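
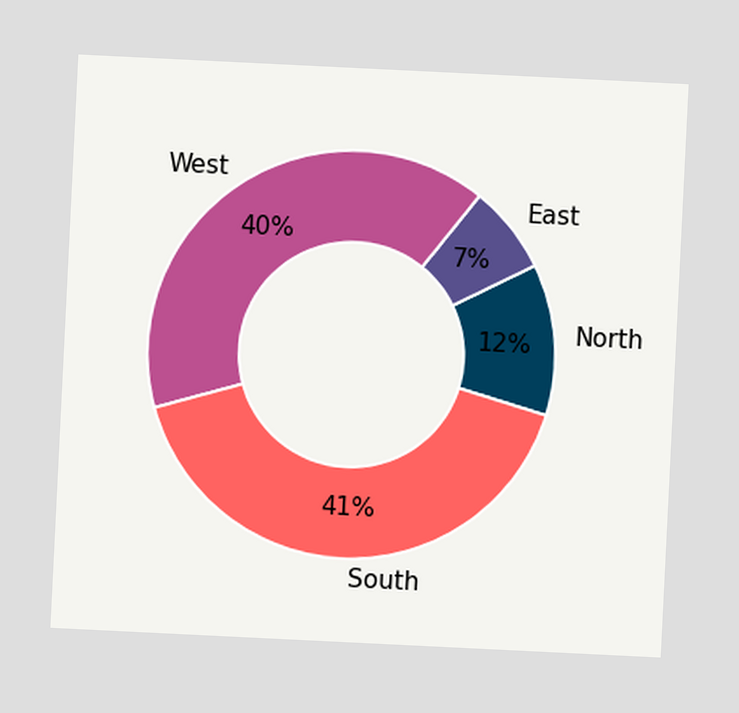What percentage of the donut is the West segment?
The chart is tilted about 3° clockwise. The West segment takes up 40% of the ring.

40%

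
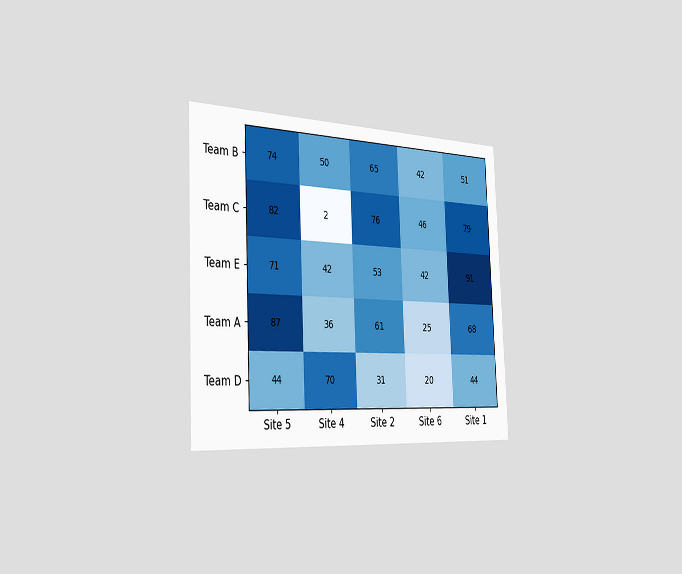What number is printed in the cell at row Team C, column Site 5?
The chart is tilted about 2° counter-clockwise and viewed slightly from the left. The (Team C, Site 5) cell reads 82.

82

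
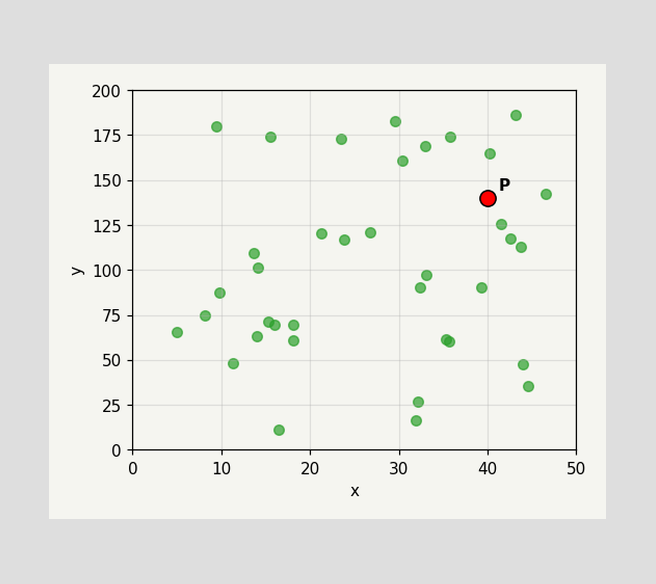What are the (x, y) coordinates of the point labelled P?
(40, 140)

Following the gridlines from P to each axis, P sits at (40, 140).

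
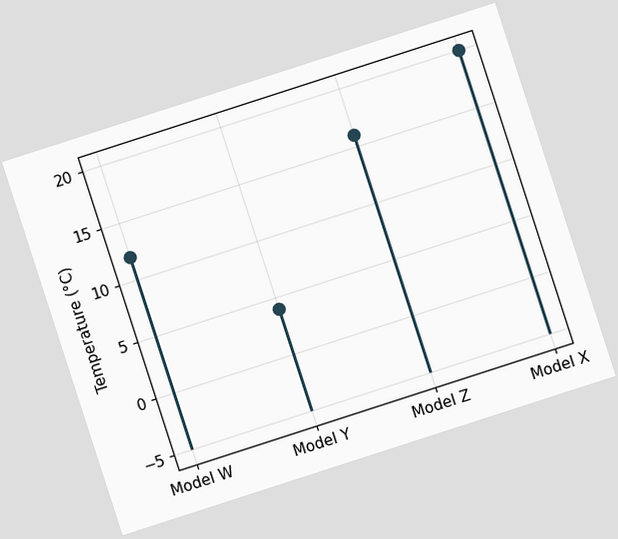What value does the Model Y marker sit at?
The chart is tilted about 18° counter-clockwise. The Model Y marker sits at 4°C.

4°C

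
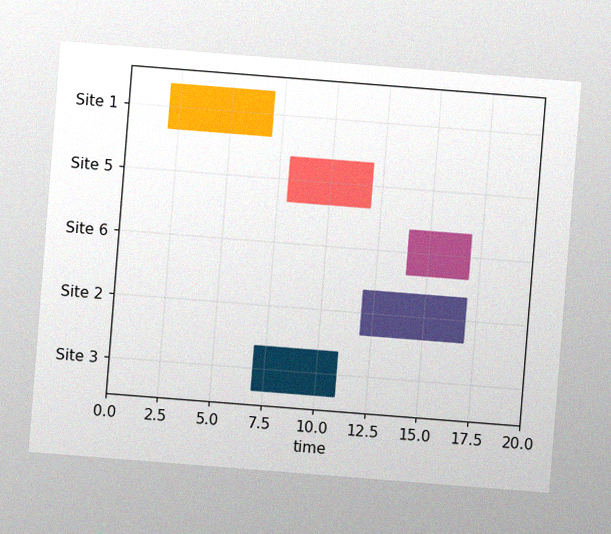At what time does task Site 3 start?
7

The chart is tilted about 5° clockwise, with some photo noise. The Site 3 bar begins at t=7.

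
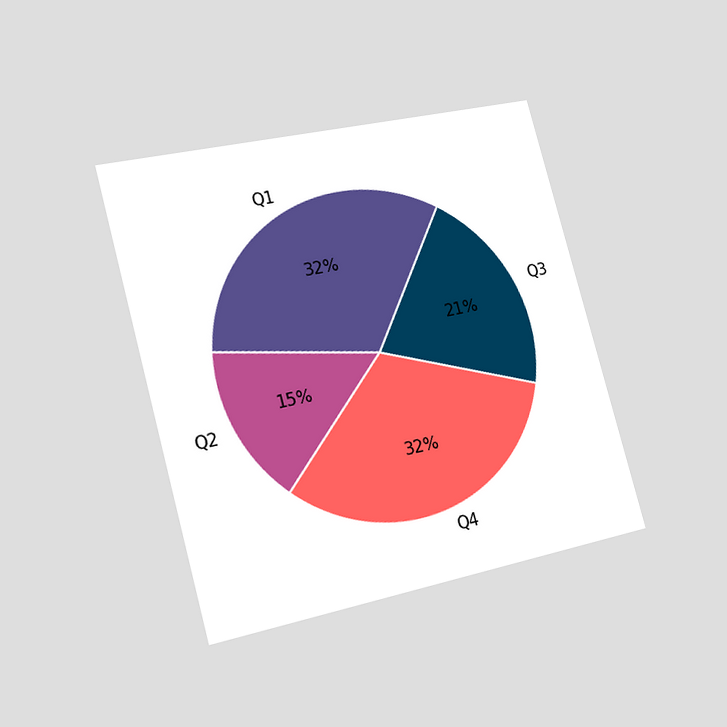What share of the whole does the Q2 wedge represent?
15%

The chart is tilted about 15° counter-clockwise and viewed slightly from the left. The Q2 slice takes up 15% of the pie.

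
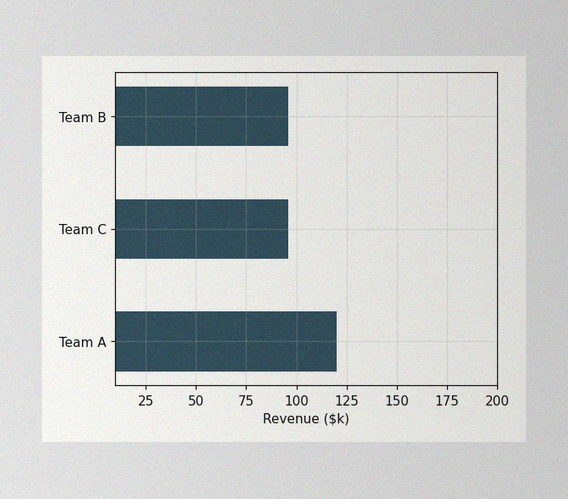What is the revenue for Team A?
The image has some photo noise and uneven lighting. Reading along the chart's x-axis, the Team A bar reaches $120k.

$120k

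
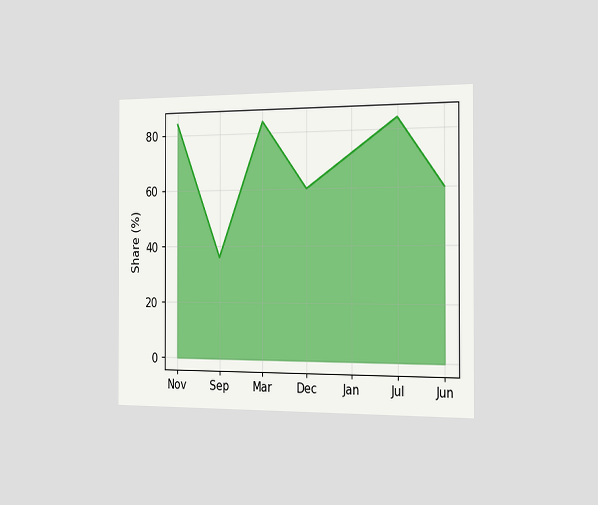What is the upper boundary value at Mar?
The chart is viewed slightly from the right. At Mar the upper boundary is at 84%.

84%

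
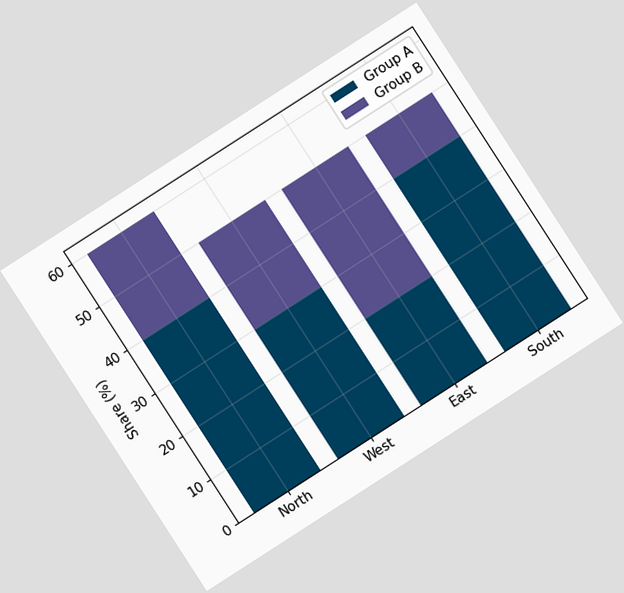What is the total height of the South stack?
The chart is tilted about 33° counter-clockwise. The South stack's top reaches 50% on the y-axis.

50%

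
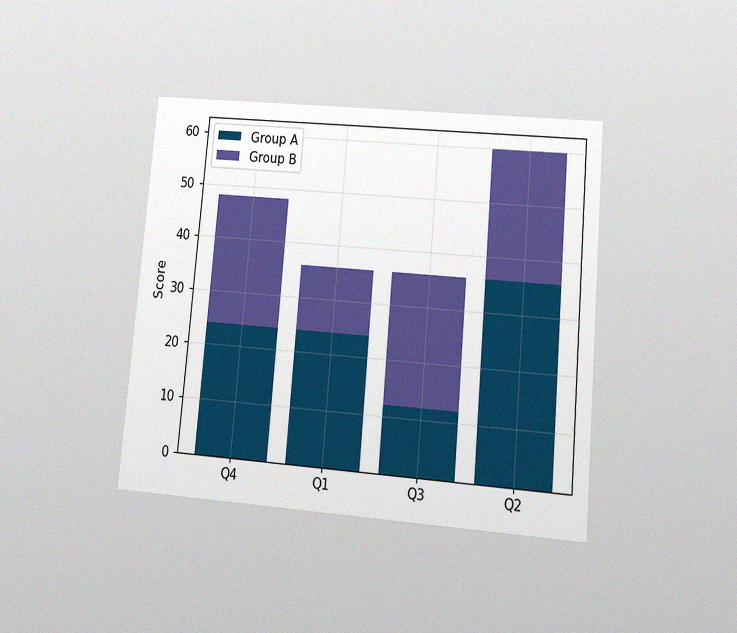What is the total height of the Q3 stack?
36

The chart is tilted about 5° clockwise and viewed at a slight angle, with some photo noise. The Q3 stack's top reaches 36 on the y-axis.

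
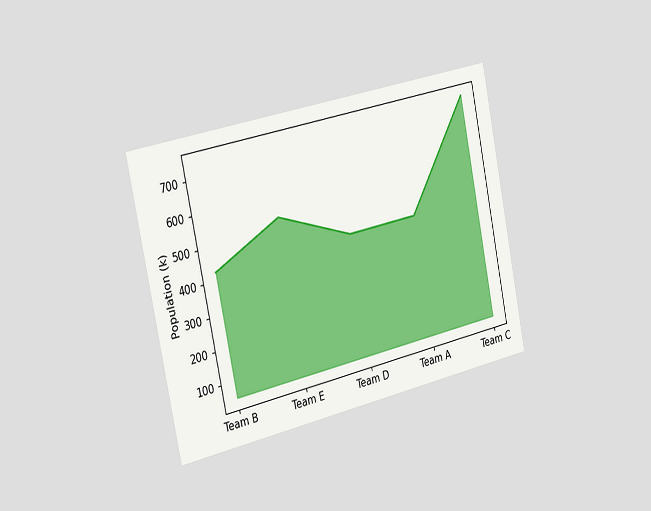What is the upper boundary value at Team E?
The chart is tilted about 12° counter-clockwise and viewed slightly from the left. At Team E the upper boundary is at 530k.

530k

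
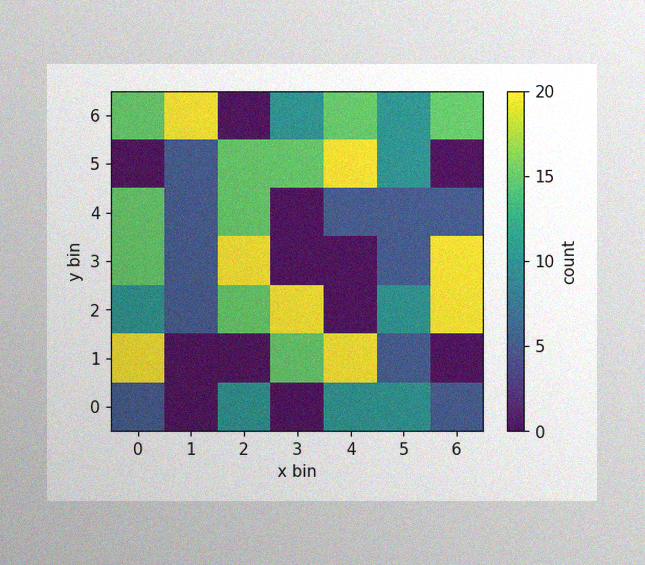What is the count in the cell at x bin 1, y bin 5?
5

The image has some photo noise and uneven lighting. Matching the cell (1, 5) against the colorbar gives 5.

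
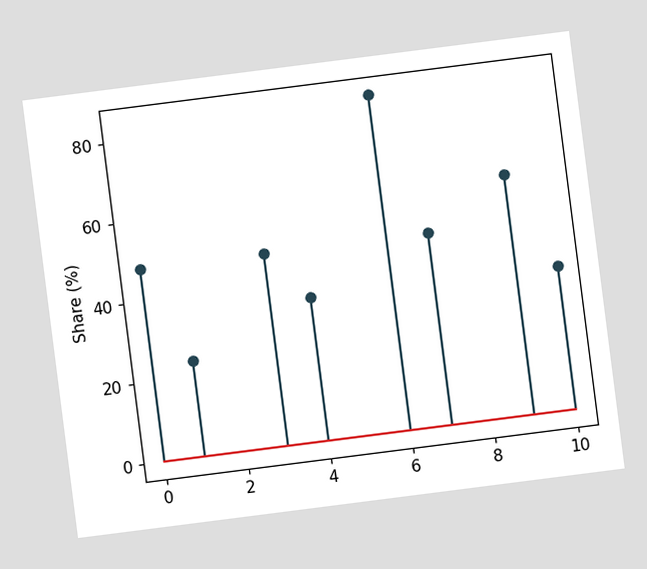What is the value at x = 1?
24%

The chart is tilted about 7° counter-clockwise. The stem at x=1 reaches 24%.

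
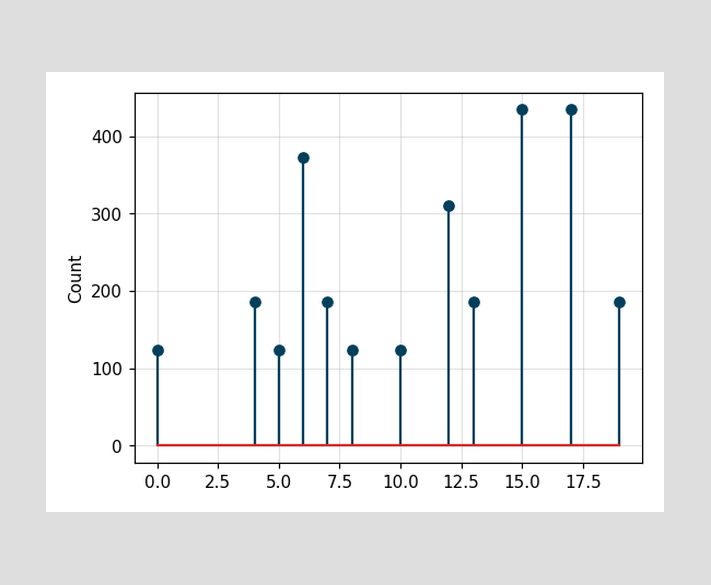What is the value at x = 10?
124

The stem at x=10 reaches 124.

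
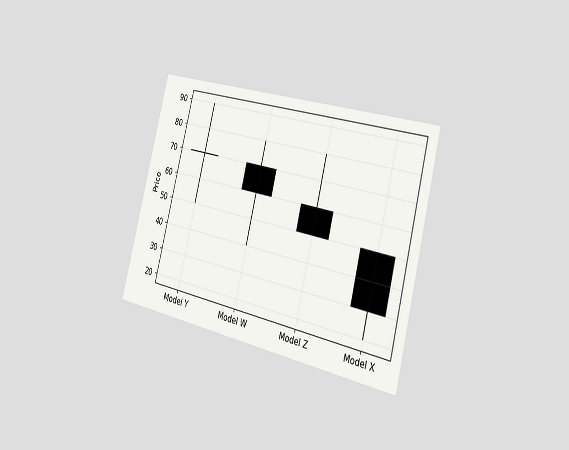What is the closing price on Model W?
60

The chart is tilted about 14° clockwise and viewed slightly from the right. The Model W candle closes at 60.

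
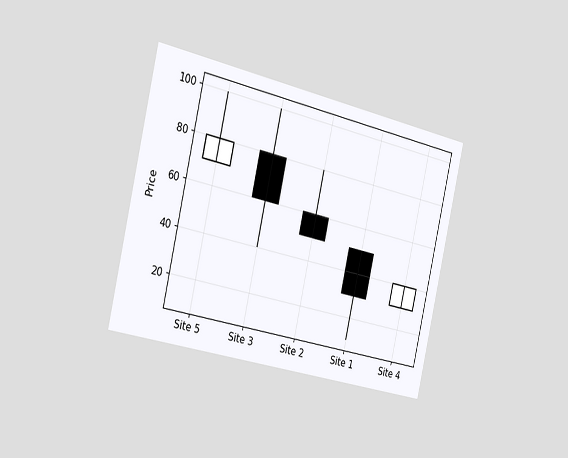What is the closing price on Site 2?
50

The chart is tilted about 13° clockwise and viewed slightly from the left. The Site 2 candle closes at 50.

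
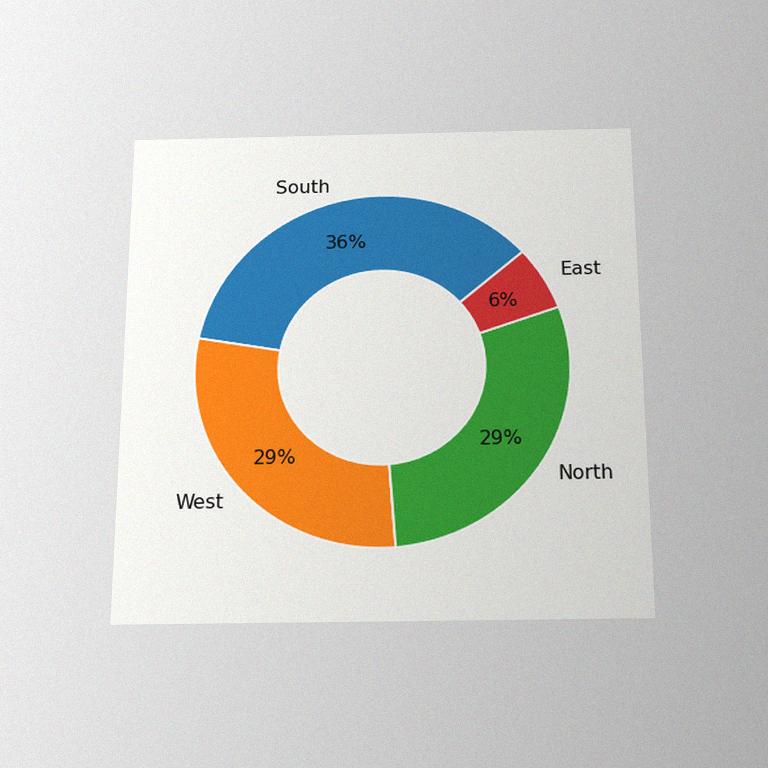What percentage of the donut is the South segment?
36%

The chart is viewed slightly from below, with some photo noise. The South segment takes up 36% of the ring.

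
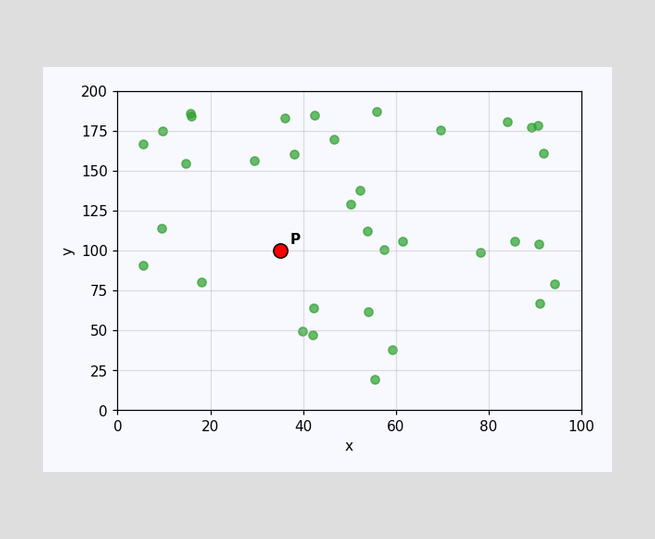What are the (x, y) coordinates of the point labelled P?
(35, 100)

Following the gridlines from P to each axis, P sits at (35, 100).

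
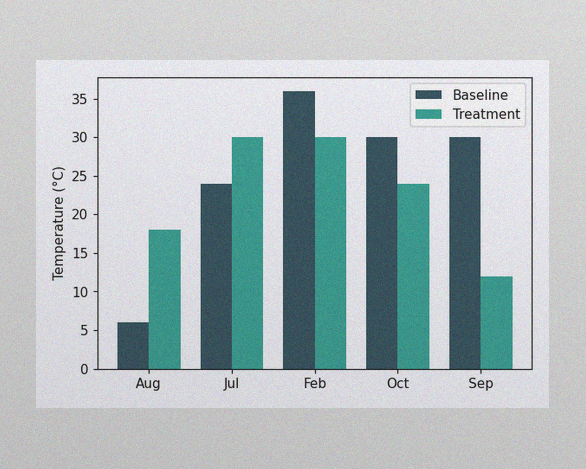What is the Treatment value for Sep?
12°C

The image has some photo noise and uneven lighting. The Treatment bar at Sep reaches 12°C on the y-axis.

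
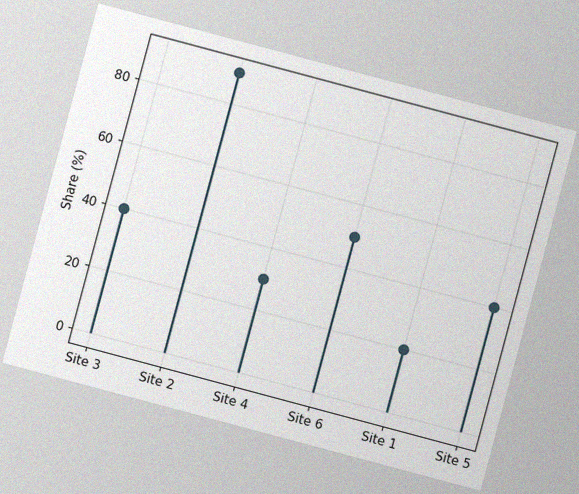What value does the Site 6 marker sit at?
50%

The chart is tilted about 15° clockwise, with some photo noise. The Site 6 marker sits at 50%.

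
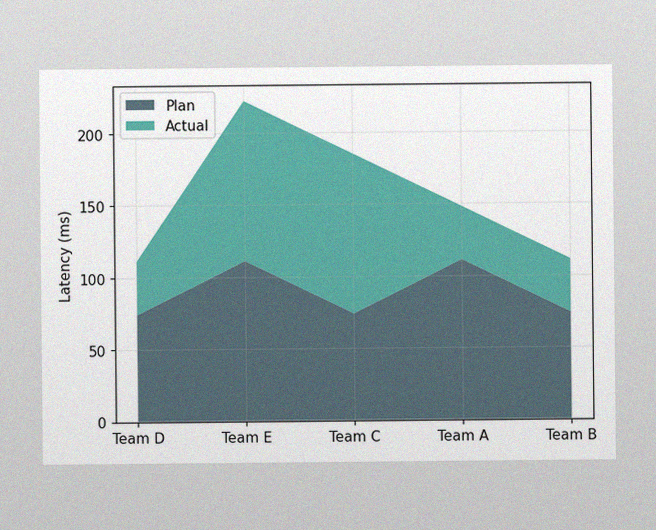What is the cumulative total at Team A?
The image has some photo noise and uneven lighting. The stacked total at Team A reaches 148ms.

148ms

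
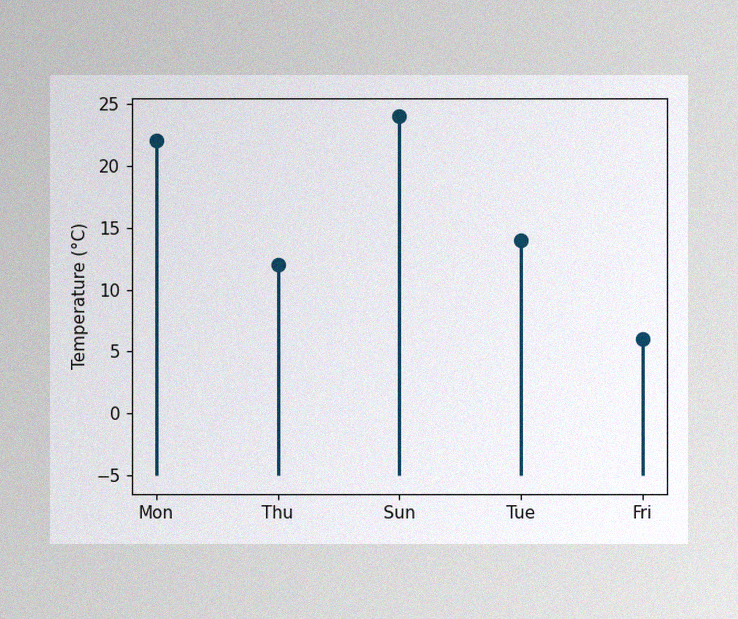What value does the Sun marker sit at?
The image has some photo noise and uneven lighting. The Sun marker sits at 24°C.

24°C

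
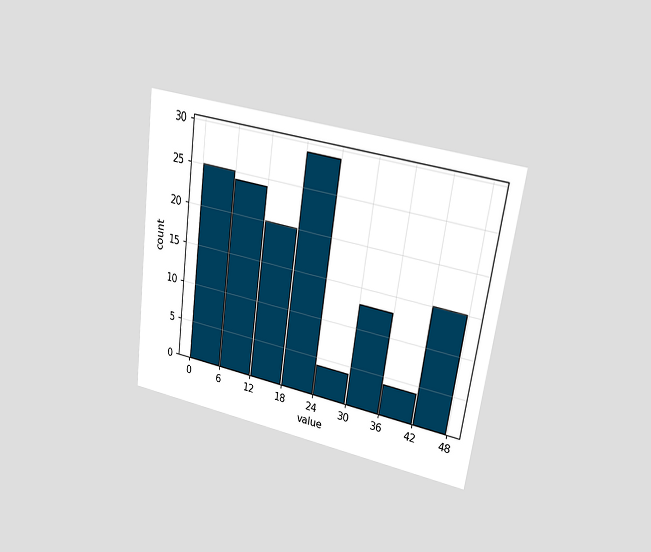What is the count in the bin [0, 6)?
The chart is tilted about 8° clockwise and viewed at a slight angle. The [0, 6) bin has height 25.

25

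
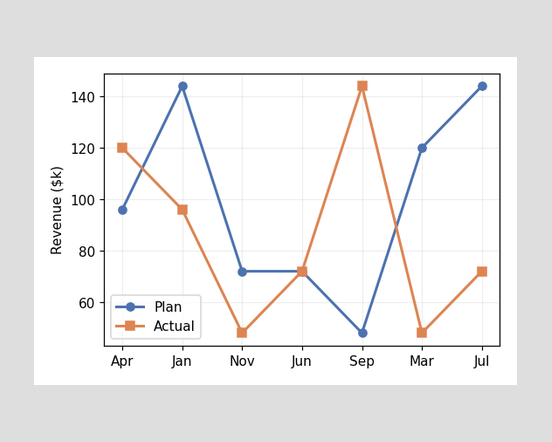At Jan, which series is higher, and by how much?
At Jan, Plan sits above the other line by $48k.

Plan, by $48k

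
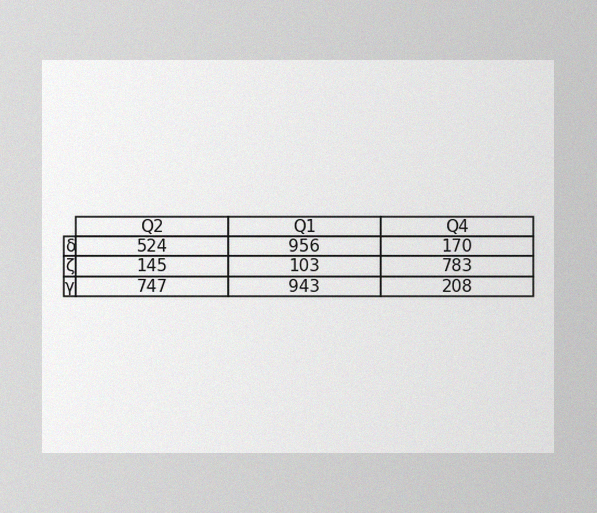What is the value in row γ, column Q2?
The image has some photo noise and uneven lighting. The (γ, Q2) cell reads 747.

747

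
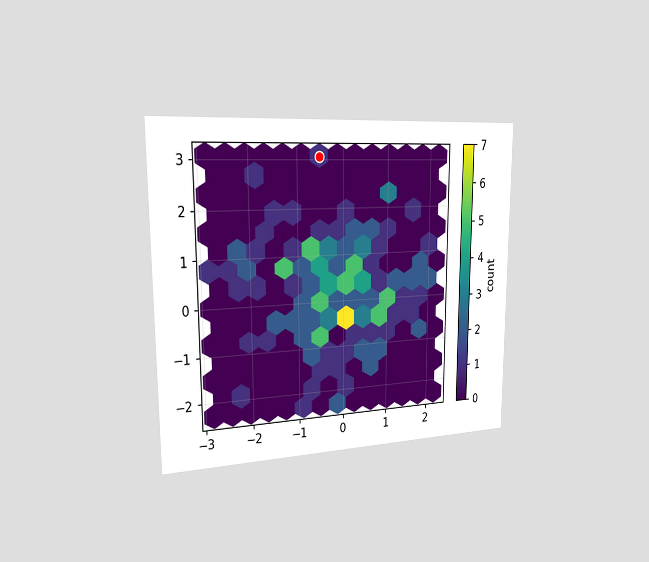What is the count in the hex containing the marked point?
The chart is viewed slightly from the left. The marked hex reads 1 on the colorbar.

1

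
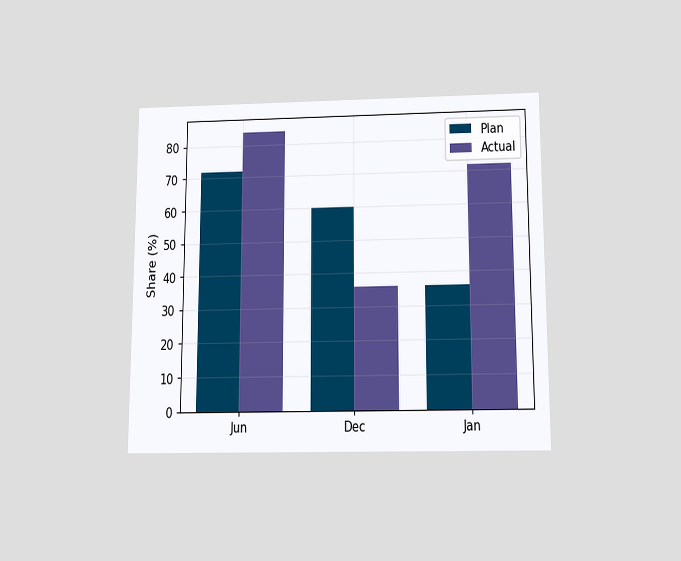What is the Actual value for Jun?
84%

The chart is viewed slightly from below. The Actual bar at Jun reaches 84% on the y-axis.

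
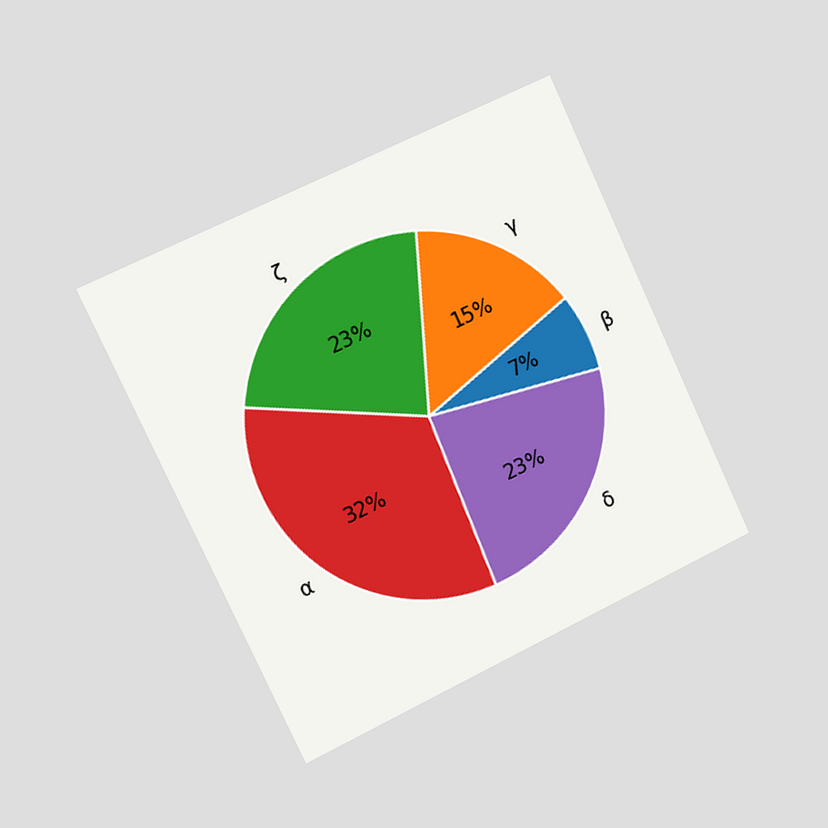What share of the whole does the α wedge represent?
The chart is tilted about 25° counter-clockwise and viewed slightly from the left. The α slice takes up 32% of the pie.

32%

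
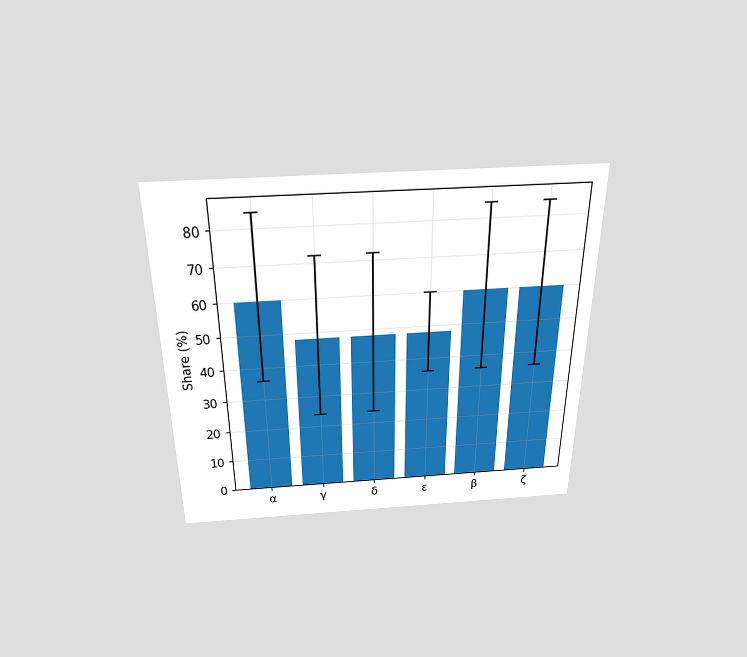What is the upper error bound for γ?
72%

The chart is viewed slightly from above. The γ bar's upper whisker reaches 72%.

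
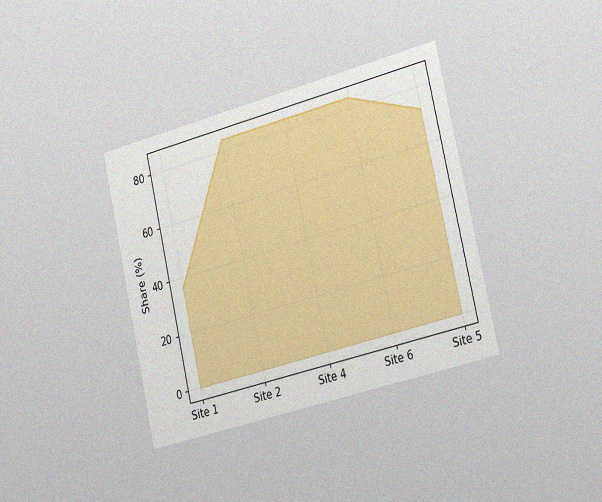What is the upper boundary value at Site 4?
The chart is tilted about 13° counter-clockwise and viewed slightly from the right, with some photo noise. At Site 4 the upper boundary is at 84%.

84%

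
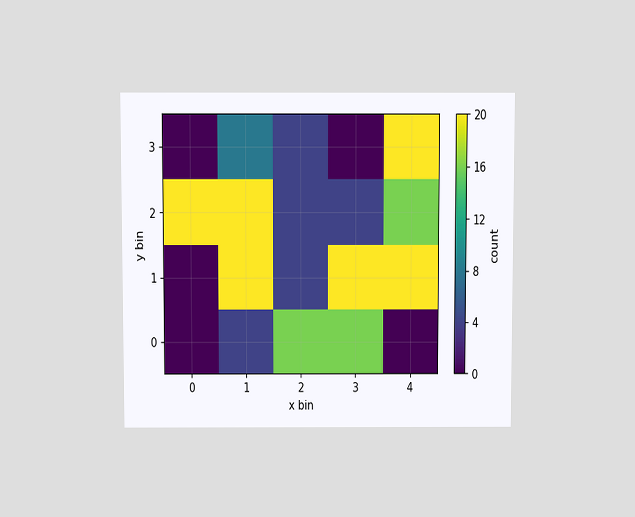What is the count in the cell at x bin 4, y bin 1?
The chart is viewed slightly from above. Matching the cell (4, 1) against the colorbar gives 20.

20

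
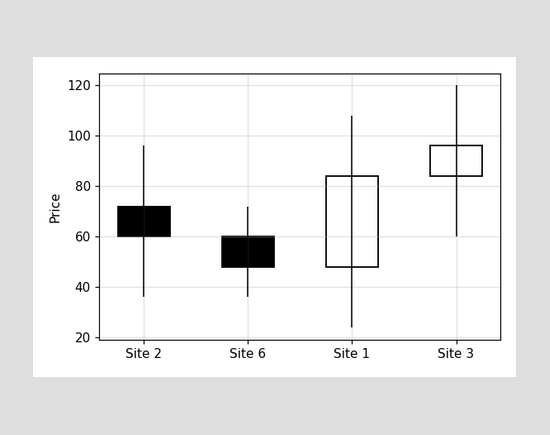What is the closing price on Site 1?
84

The Site 1 candle closes at 84.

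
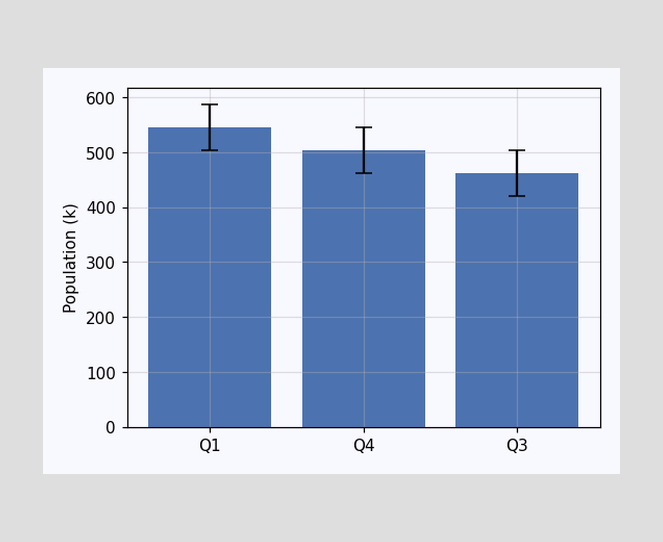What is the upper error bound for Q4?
The Q4 bar's upper whisker reaches 546k.

546k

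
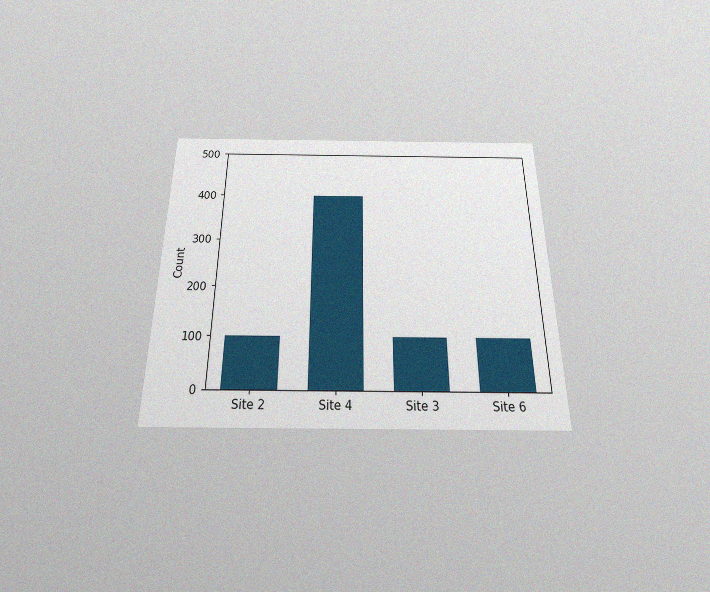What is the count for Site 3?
100

The chart is viewed slightly from below, with some photo noise. Reading along the chart's y-axis, the Site 3 bar reaches 100.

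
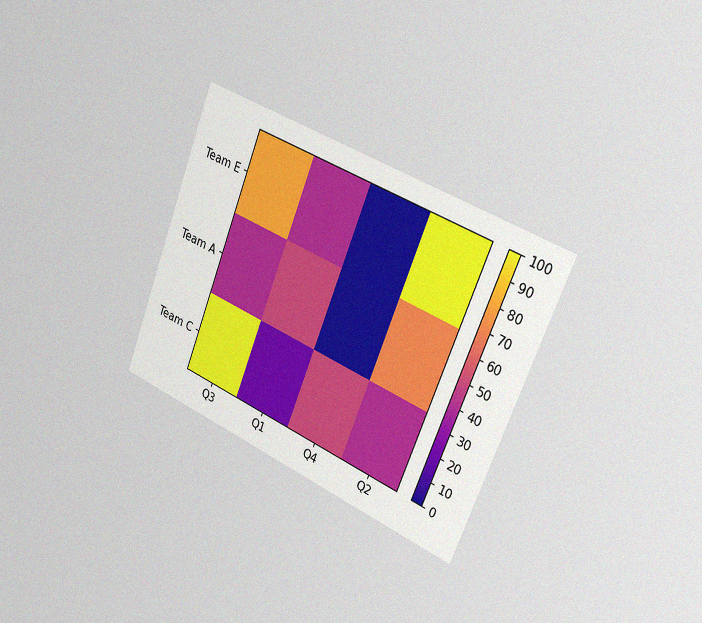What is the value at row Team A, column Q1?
The chart is tilted about 22° clockwise and viewed slightly from the right, with some photo noise. Matching cell (Team A, Q1) against the colorbar gives 50.

50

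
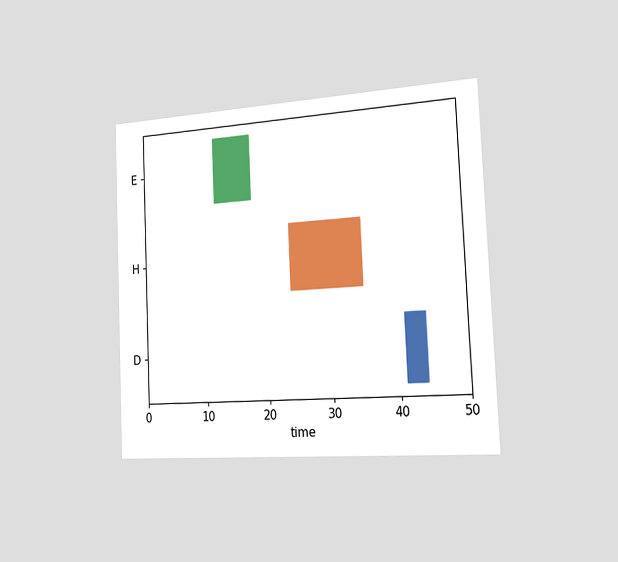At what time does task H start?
24

The chart is tilted about 3° counter-clockwise and viewed slightly from the right. The H bar begins at t=24.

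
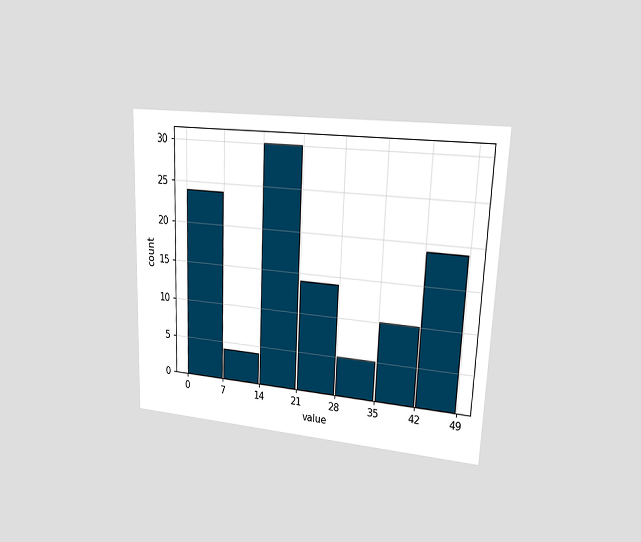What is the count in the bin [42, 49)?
The chart is tilted about 2° clockwise and viewed at a slight angle. The [42, 49) bin has height 19.

19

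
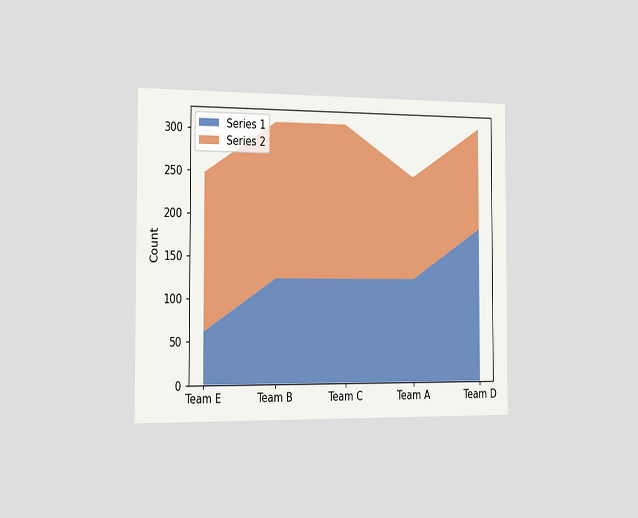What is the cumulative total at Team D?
310

The chart is viewed slightly from the left. The stacked total at Team D reaches 310.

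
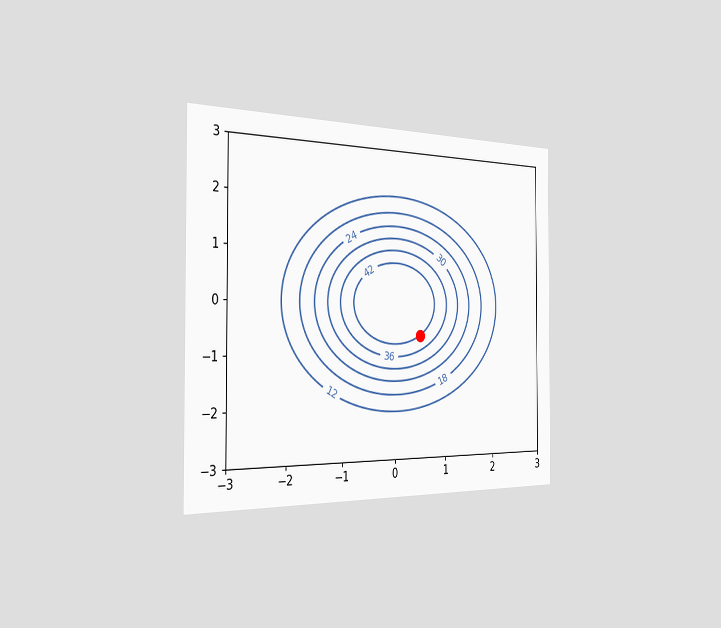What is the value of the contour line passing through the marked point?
The chart is viewed slightly from the left. The marked point sits on the contour labelled 42.

42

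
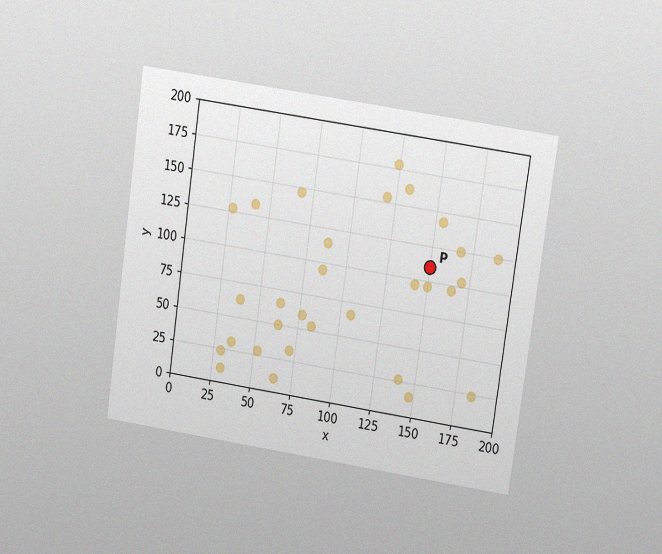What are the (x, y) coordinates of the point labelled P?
(150, 110)

The chart is tilted about 8° clockwise and viewed at a slight angle, with some photo noise. Following the gridlines from P to each axis, P sits at (150, 110).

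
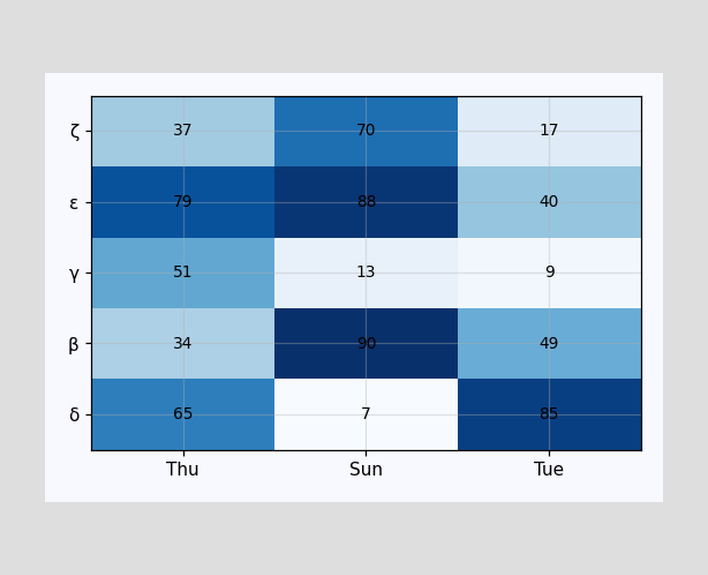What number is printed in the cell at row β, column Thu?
34

The (β, Thu) cell reads 34.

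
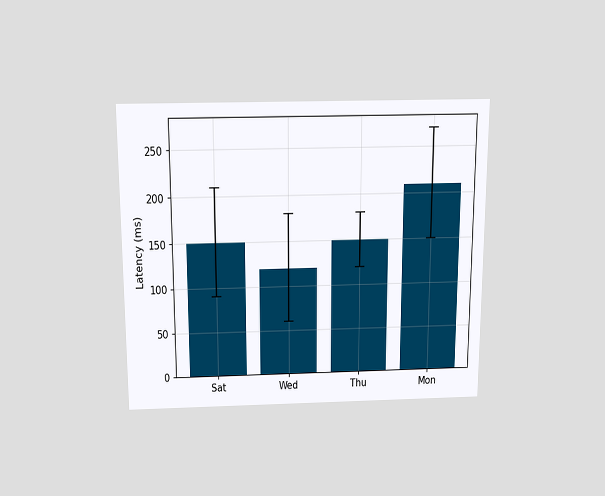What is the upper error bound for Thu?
180ms

The chart is viewed slightly from above. The Thu bar's upper whisker reaches 180ms.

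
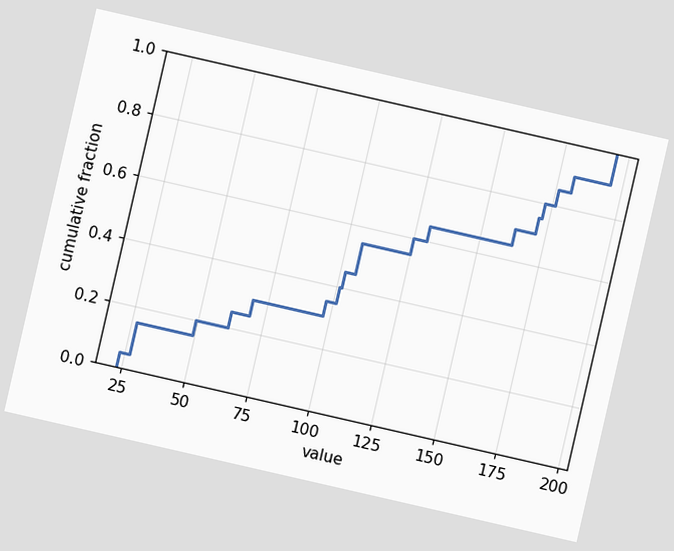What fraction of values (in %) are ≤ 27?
15%

The chart is tilted about 13° clockwise. At x=27 the ECDF step is at 15%.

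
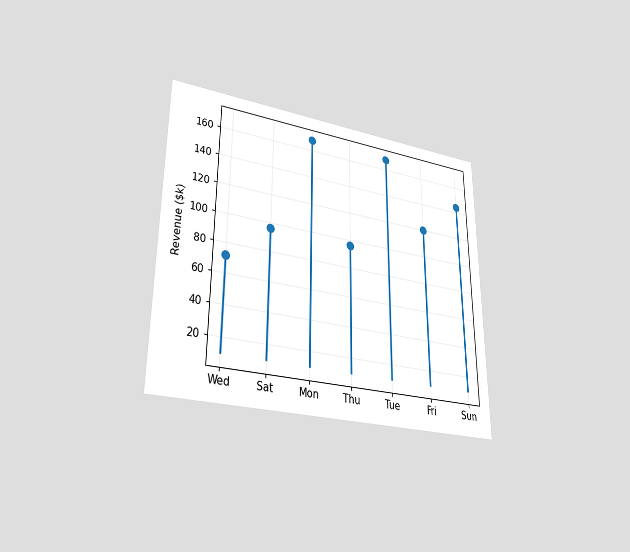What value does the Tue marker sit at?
$168k

The chart is viewed at a slight angle. The Tue marker sits at $168k.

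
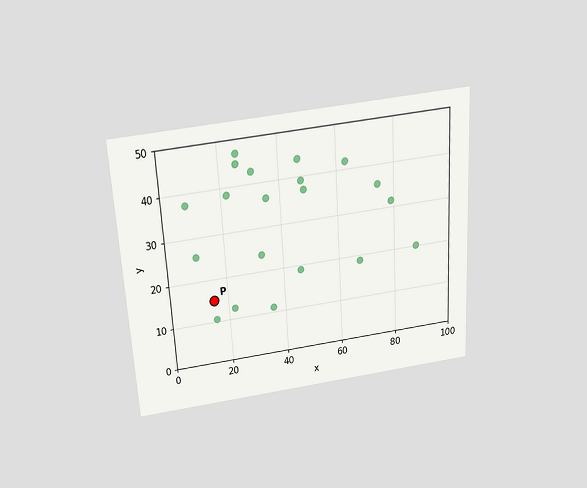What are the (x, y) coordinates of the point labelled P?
The chart is tilted about 3° counter-clockwise and viewed slightly from above. Following the gridlines from P to each axis, P sits at (15, 15).

(15, 15)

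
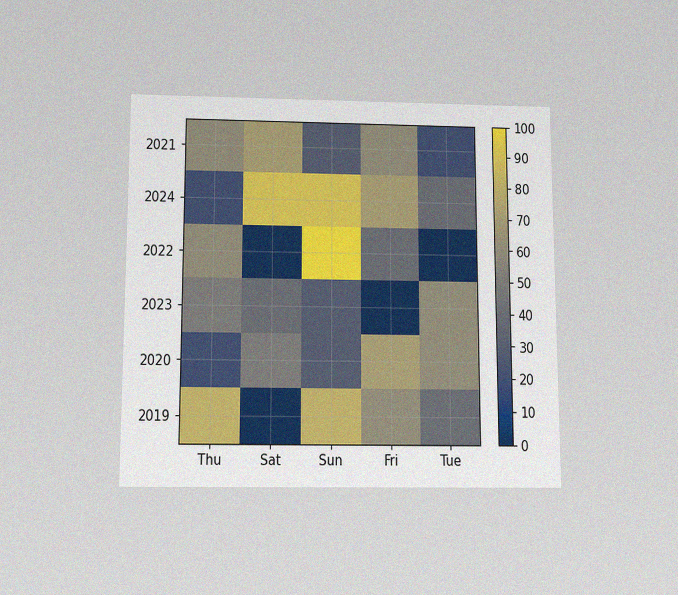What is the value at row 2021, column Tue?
The chart is viewed slightly from below, with some photo noise. Matching cell (2021, Tue) against the colorbar gives 20.

20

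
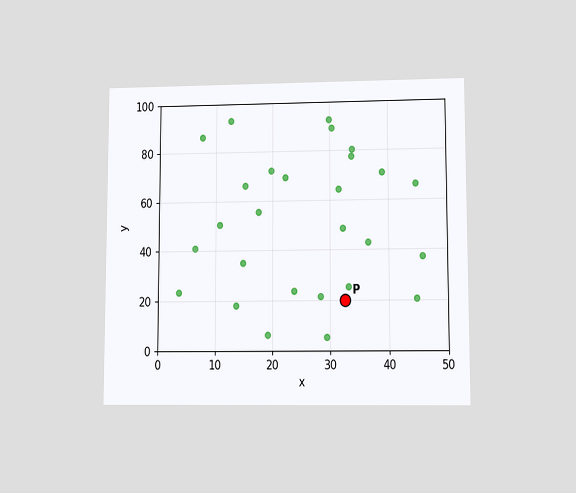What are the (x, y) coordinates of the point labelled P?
(32.5, 20)

The chart is viewed at a slight angle. Following the gridlines from P to each axis, P sits at (32.5, 20).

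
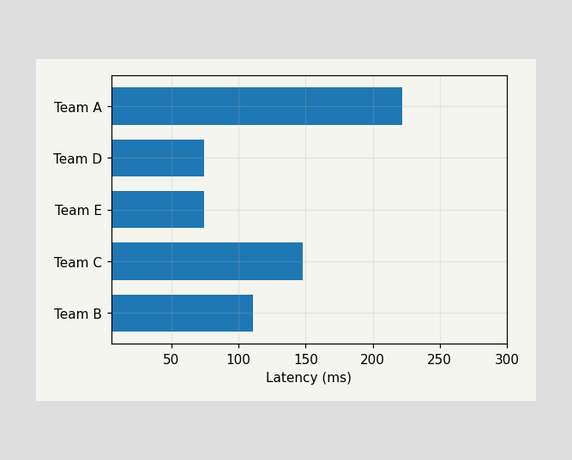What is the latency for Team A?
222ms

Reading along the chart's x-axis, the Team A bar reaches 222ms.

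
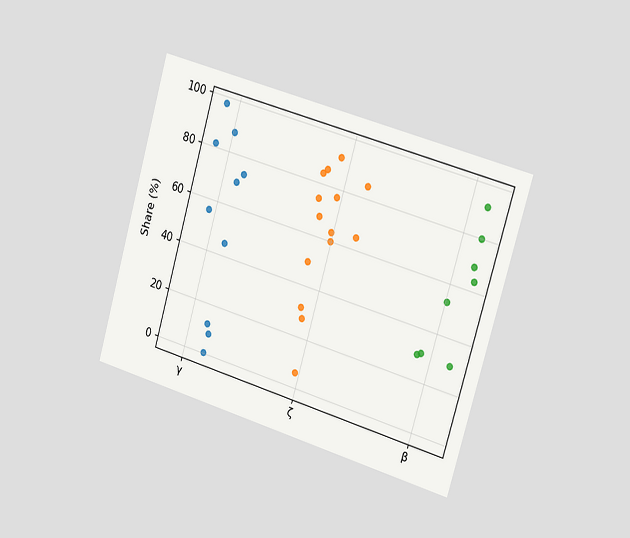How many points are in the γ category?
The chart is tilted about 16° clockwise and viewed slightly from the right. Counting the markers in the γ column gives 10.

10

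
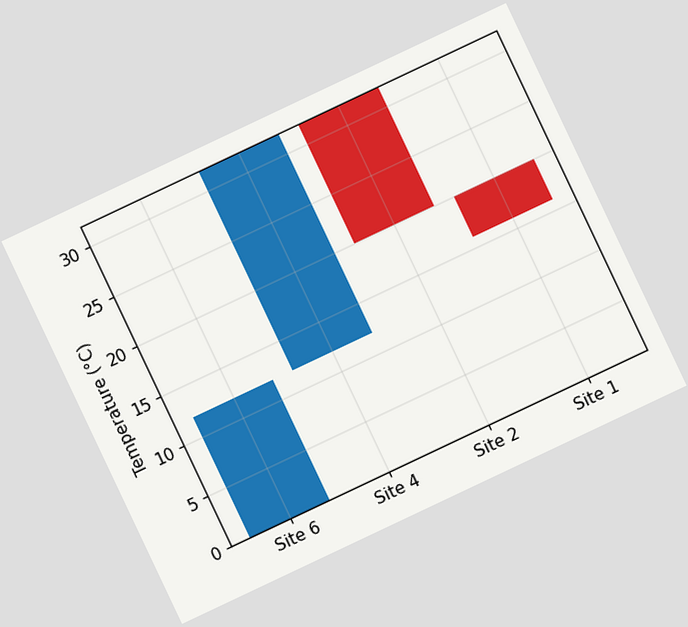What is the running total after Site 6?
12°C

The chart is tilted about 25° counter-clockwise. After Site 6 the running total reaches 12°C.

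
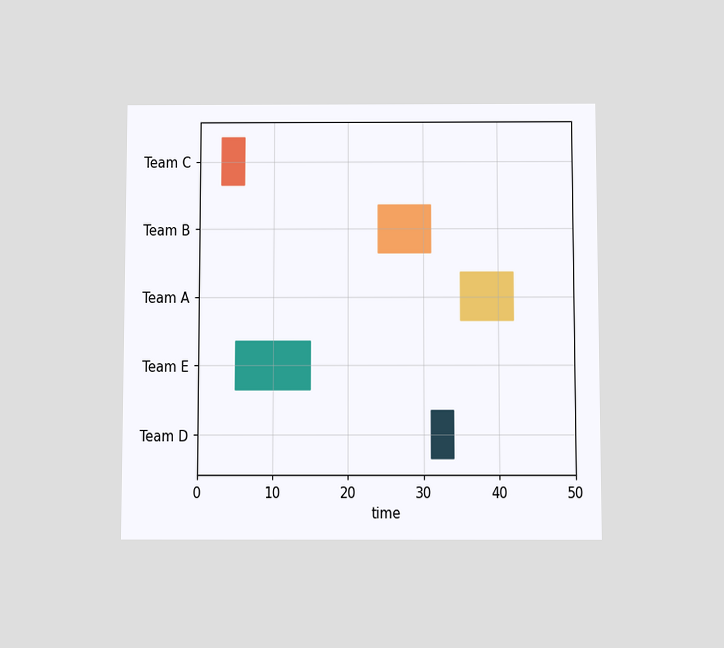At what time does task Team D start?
The chart is viewed slightly from below. The Team D bar begins at t=31.

31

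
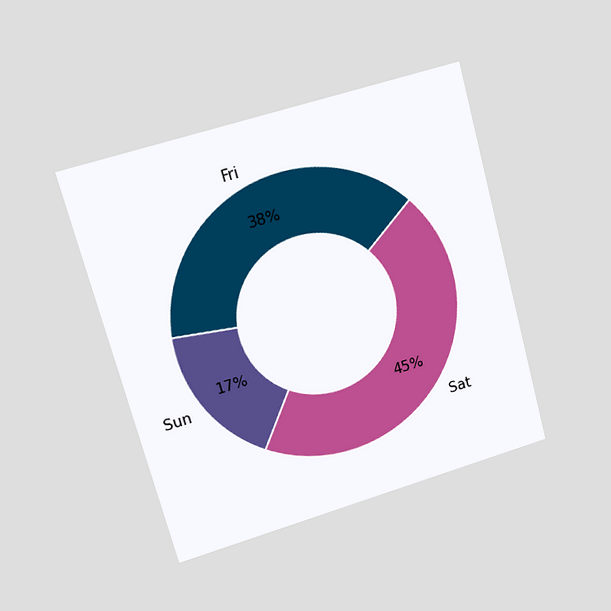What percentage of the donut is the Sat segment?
The chart is tilted about 15° counter-clockwise and viewed at a slight angle. The Sat segment takes up 45% of the ring.

45%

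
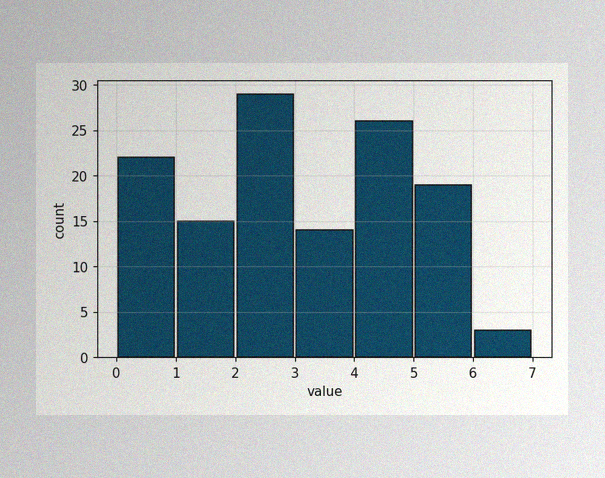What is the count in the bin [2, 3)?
The image has some photo noise and uneven lighting. The [2, 3) bin has height 29.

29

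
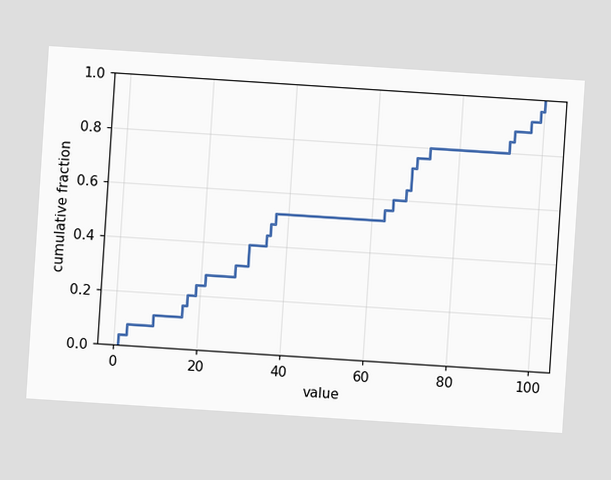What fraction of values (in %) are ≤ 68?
The chart is tilted about 4° clockwise. At x=68 the ECDF step is at 64%.

64%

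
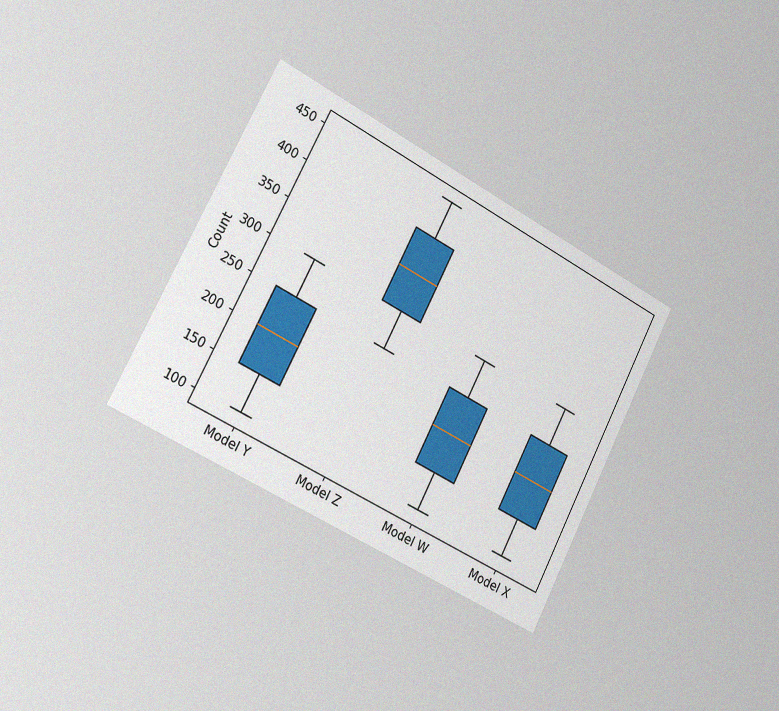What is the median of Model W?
200

The chart is tilted about 27° clockwise and viewed slightly from the left, with some photo noise. The median line in the Model W box sits at 200.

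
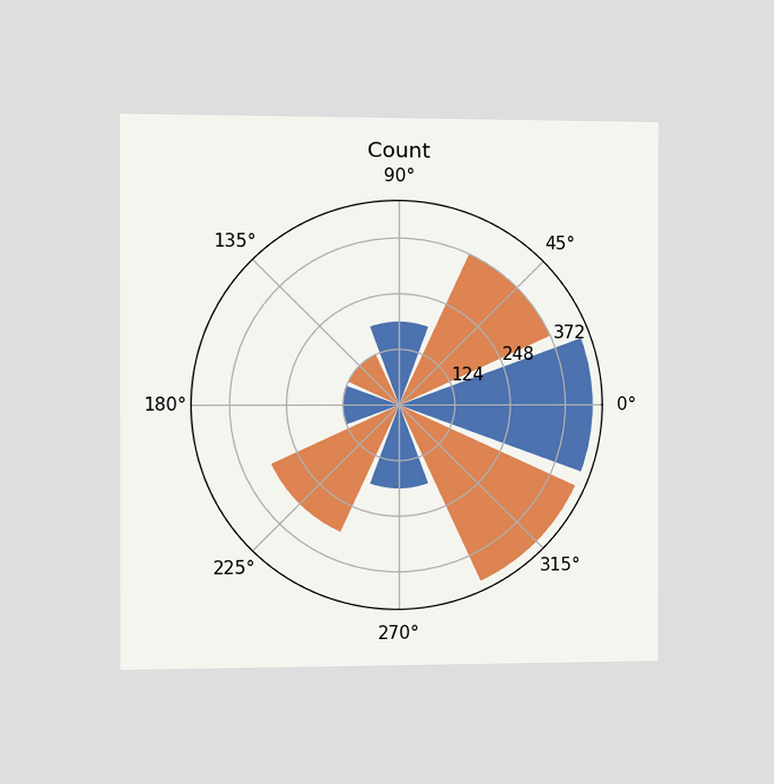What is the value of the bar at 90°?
186

The chart is viewed slightly from the left. The bar at 90° reaches 186 on the radial axis.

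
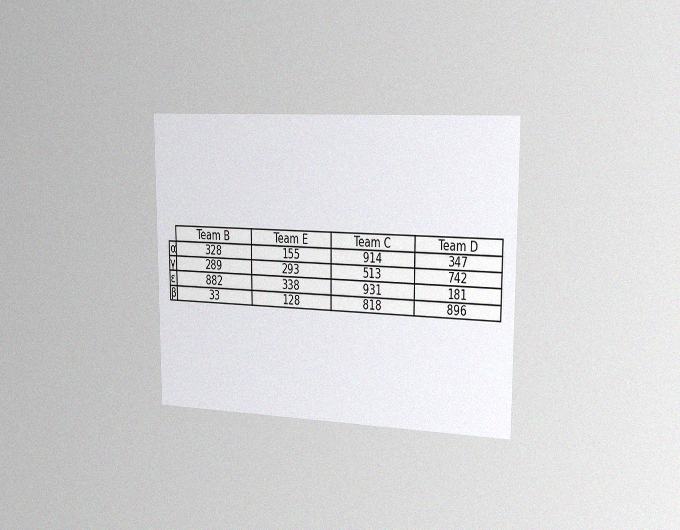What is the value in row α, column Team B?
328

The chart is viewed slightly from the right, with some photo noise. The (α, Team B) cell reads 328.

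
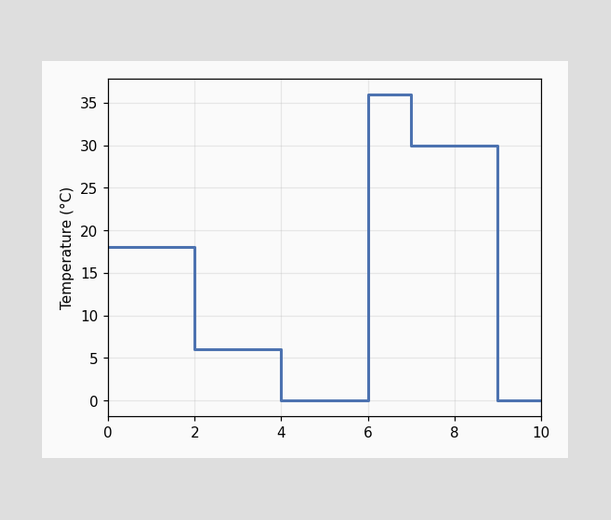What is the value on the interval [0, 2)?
On [0, 2) the step sits at 18°C.

18°C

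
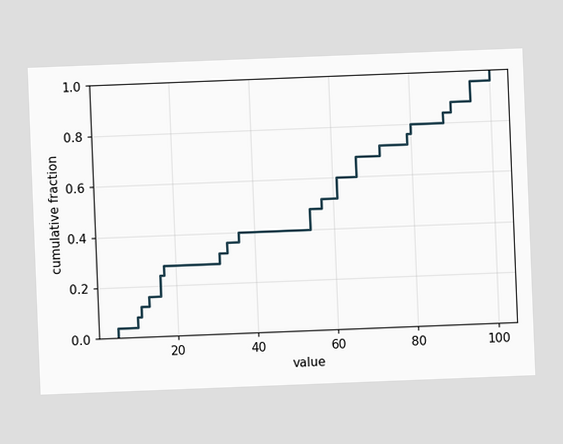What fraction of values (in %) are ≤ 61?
The chart is tilted about 2° counter-clockwise. At x=61 the ECDF step is at 60%.

60%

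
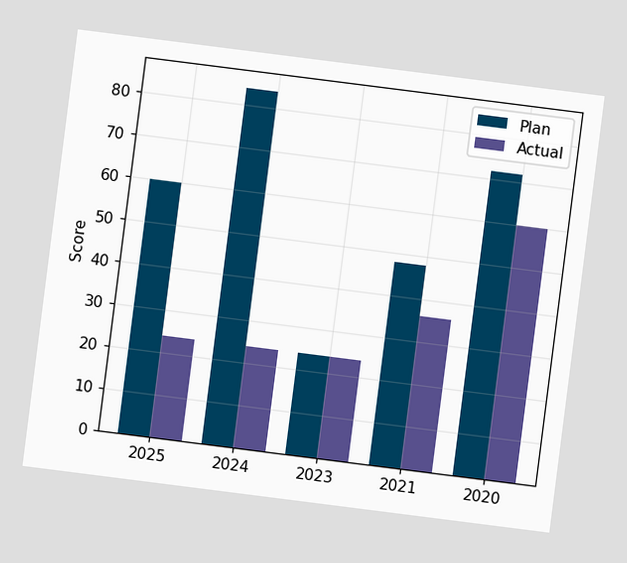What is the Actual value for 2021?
The chart is tilted about 7° clockwise. The Actual bar at 2021 reaches 36 on the y-axis.

36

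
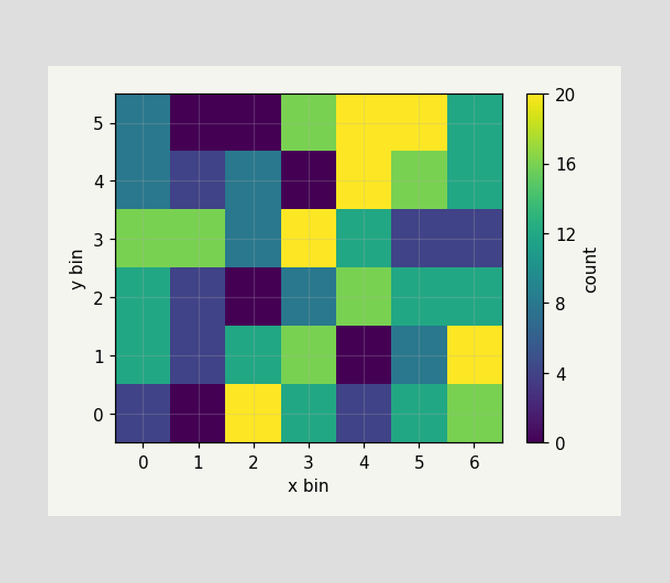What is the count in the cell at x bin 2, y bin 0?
20

Matching the cell (2, 0) against the colorbar gives 20.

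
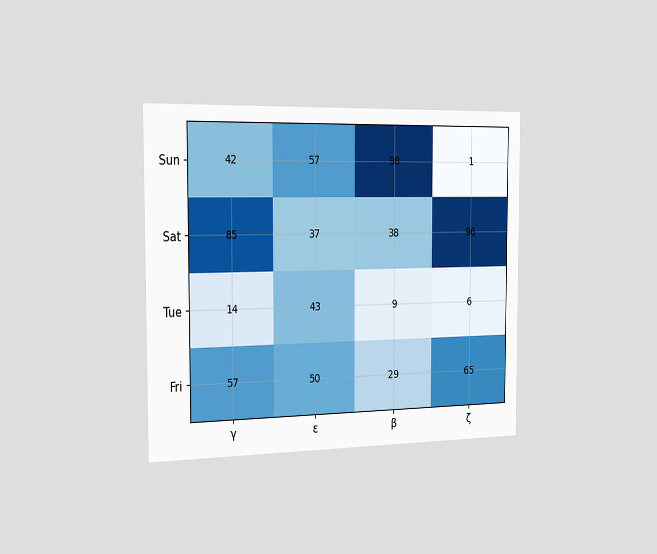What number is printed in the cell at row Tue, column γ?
14

The chart is viewed slightly from the left. The (Tue, γ) cell reads 14.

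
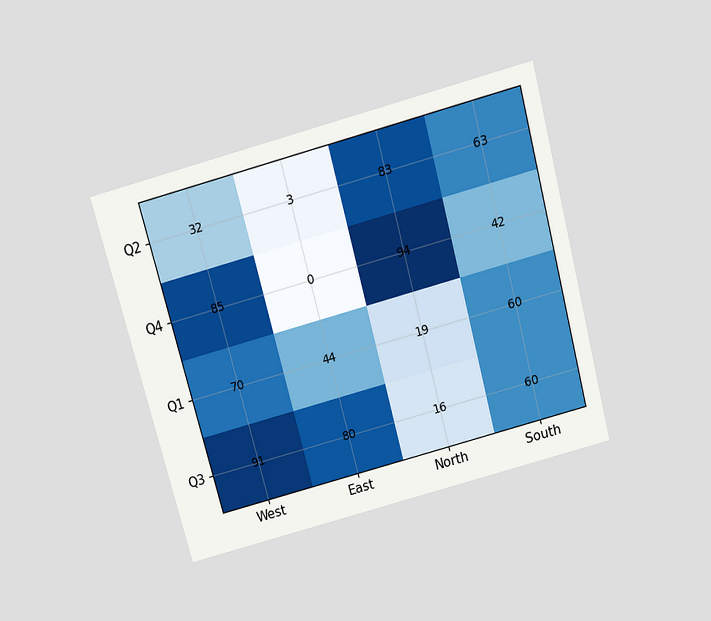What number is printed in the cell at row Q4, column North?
94

The chart is tilted about 15° counter-clockwise and viewed slightly from above. The (Q4, North) cell reads 94.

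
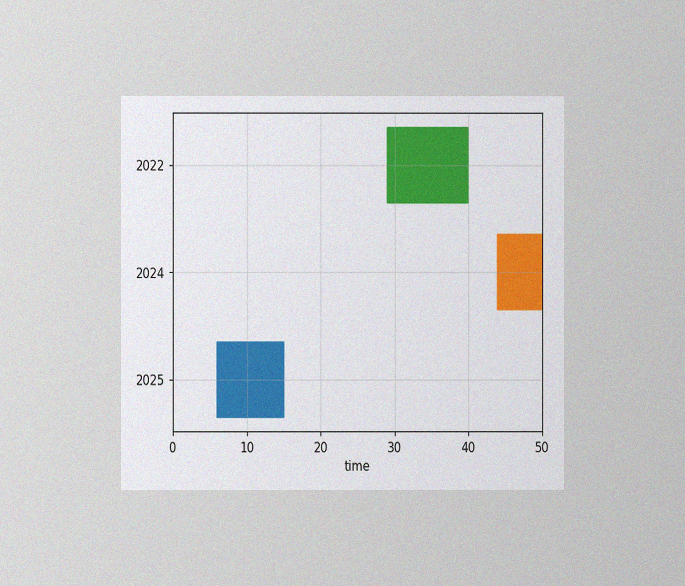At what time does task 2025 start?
6

The chart is viewed at a slight angle, with some photo noise. The 2025 bar begins at t=6.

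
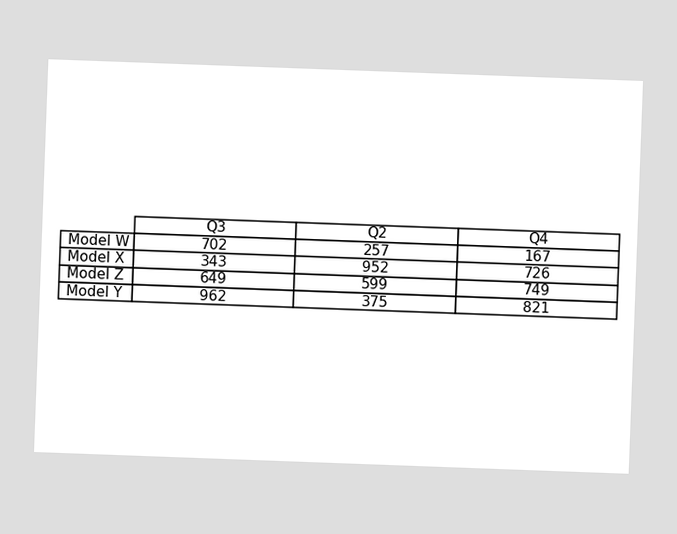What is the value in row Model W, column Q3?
702

The chart is tilted about 2° clockwise. The (Model W, Q3) cell reads 702.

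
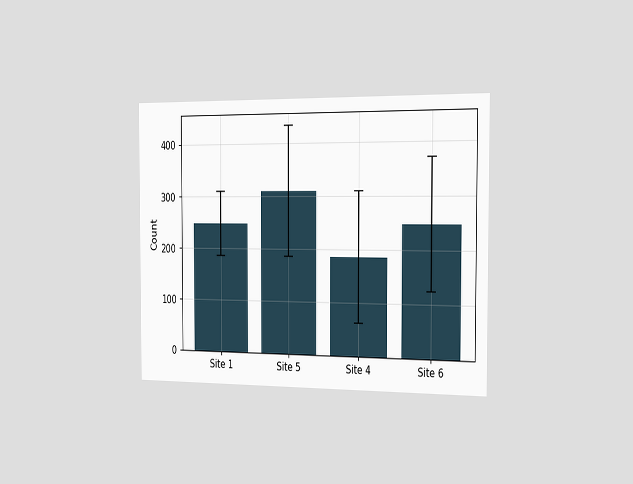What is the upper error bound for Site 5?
The chart is viewed slightly from the right. The Site 5 bar's upper whisker reaches 434.

434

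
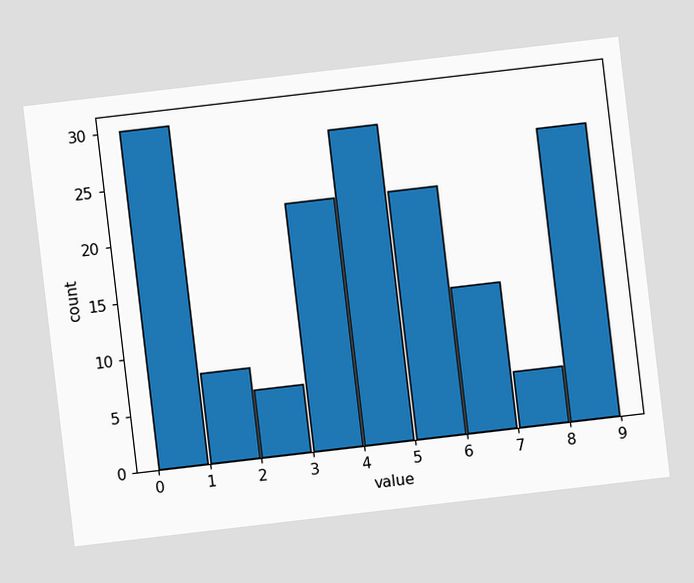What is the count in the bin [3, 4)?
The chart is tilted about 7° counter-clockwise. The [3, 4) bin has height 22.

22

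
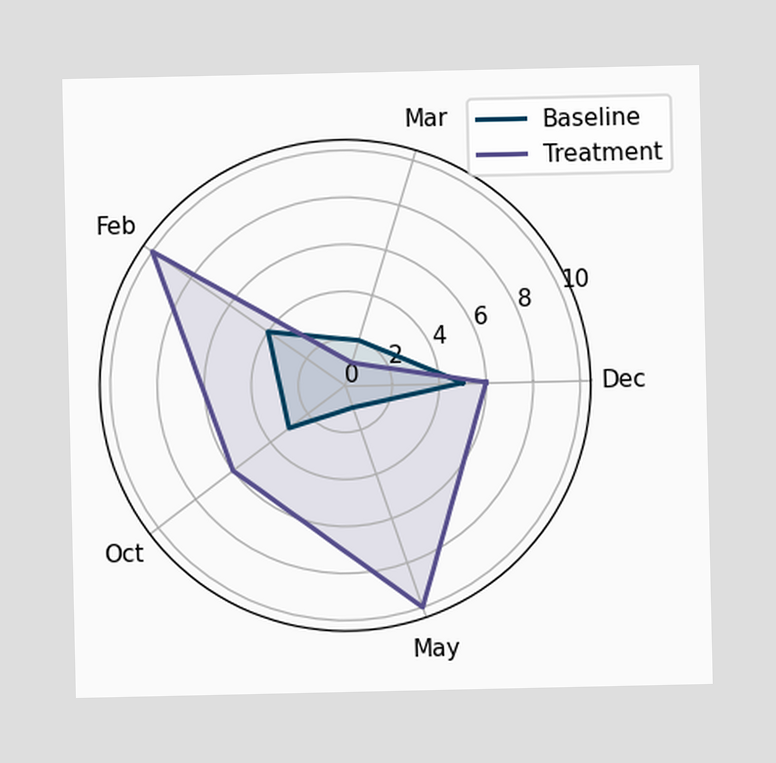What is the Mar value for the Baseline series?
2

On the Mar axis, Baseline reaches 2.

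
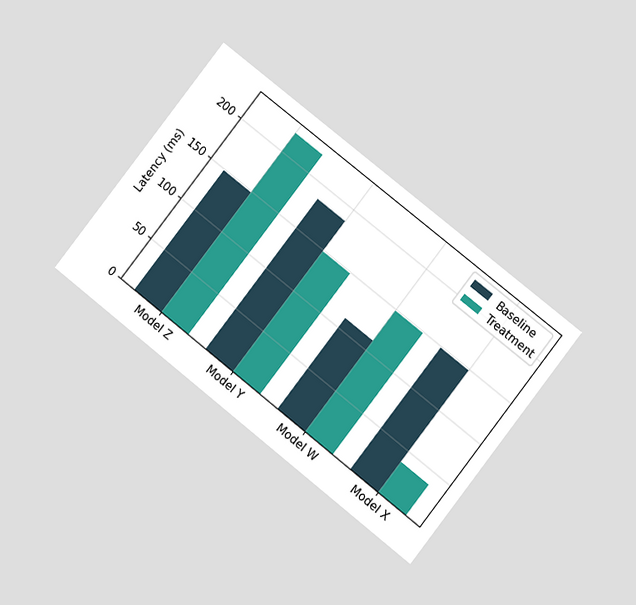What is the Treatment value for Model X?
37ms

The chart is tilted about 38° clockwise and viewed at a slight angle. The Treatment bar at Model X reaches 37ms on the y-axis.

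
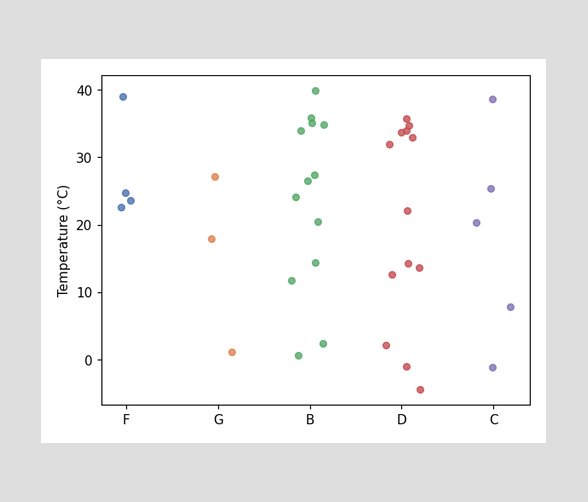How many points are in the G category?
Counting the markers in the G column gives 3.

3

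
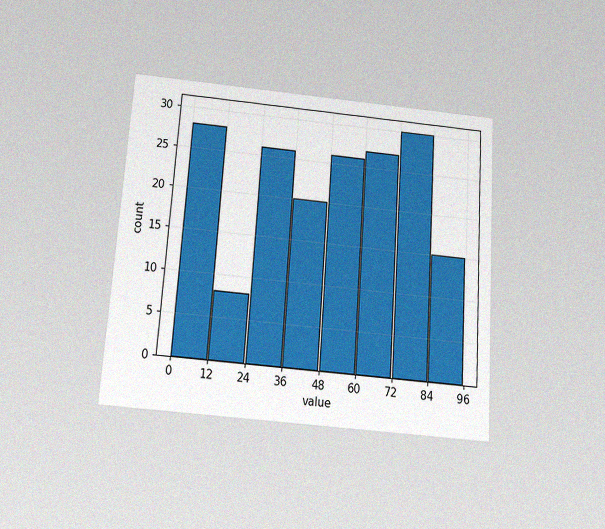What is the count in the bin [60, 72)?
27

The chart is tilted about 4° clockwise and viewed slightly from below, with some photo noise. The [60, 72) bin has height 27.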